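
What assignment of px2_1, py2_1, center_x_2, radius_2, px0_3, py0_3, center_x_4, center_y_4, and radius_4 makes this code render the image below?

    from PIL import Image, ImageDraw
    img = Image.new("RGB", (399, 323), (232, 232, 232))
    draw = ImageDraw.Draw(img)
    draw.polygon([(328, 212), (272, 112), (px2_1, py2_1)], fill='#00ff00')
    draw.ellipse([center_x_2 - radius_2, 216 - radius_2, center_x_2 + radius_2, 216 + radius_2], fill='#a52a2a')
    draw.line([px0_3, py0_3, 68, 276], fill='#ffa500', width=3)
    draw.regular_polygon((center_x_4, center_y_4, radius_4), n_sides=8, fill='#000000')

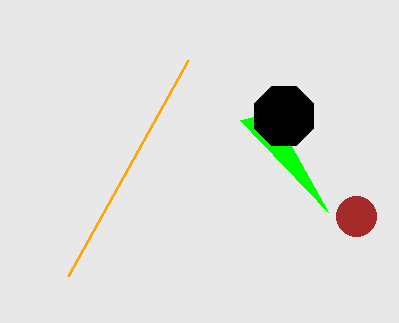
px2_1 = 240
py2_1 = 120
center_x_2 = 356
radius_2 = 20
px0_3 = 188
py0_3 = 60
center_x_4 = 284
center_y_4 = 116
radius_4 = 32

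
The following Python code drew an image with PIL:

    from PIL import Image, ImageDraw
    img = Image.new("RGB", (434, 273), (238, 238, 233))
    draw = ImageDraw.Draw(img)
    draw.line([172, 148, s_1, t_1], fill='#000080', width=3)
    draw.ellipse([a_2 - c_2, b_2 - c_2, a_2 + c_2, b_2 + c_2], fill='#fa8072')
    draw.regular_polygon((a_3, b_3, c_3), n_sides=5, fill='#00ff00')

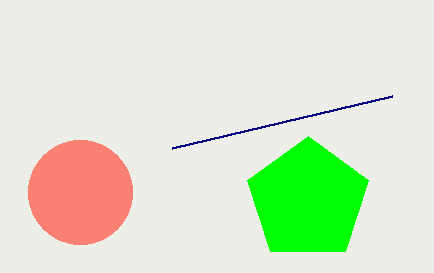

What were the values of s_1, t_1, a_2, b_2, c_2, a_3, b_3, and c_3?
s_1 = 392; t_1 = 96; a_2 = 80; b_2 = 192; c_2 = 52; a_3 = 308; b_3 = 200; c_3 = 64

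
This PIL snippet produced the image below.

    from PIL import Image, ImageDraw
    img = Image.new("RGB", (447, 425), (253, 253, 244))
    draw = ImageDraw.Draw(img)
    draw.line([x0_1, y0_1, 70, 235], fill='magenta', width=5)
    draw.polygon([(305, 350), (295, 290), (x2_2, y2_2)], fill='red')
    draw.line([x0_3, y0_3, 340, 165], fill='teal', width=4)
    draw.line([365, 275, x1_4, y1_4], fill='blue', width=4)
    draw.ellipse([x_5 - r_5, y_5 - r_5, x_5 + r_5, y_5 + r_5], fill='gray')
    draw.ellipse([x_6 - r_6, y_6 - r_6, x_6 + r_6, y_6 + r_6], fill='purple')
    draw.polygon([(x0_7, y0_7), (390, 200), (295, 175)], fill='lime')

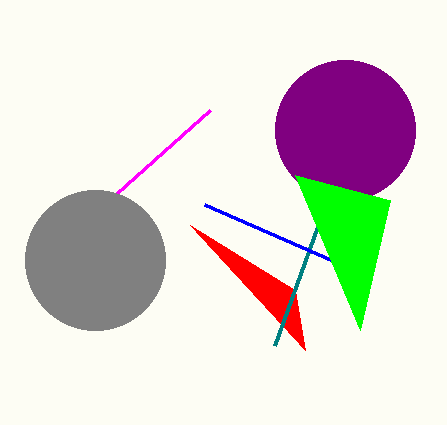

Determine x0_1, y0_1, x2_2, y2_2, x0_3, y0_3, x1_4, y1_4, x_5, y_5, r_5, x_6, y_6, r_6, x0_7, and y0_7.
x0_1 = 210, y0_1 = 110, x2_2 = 190, y2_2 = 225, x0_3 = 275, y0_3 = 345, x1_4 = 205, y1_4 = 205, x_5 = 95, y_5 = 260, r_5 = 70, x_6 = 345, y_6 = 130, r_6 = 70, x0_7 = 360, y0_7 = 330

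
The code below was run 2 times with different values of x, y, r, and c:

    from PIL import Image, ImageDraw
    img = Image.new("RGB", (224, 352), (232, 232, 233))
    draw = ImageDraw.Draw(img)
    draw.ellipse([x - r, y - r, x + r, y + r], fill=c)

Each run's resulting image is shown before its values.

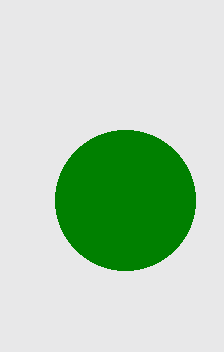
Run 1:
x = 125
y = 200
r = 70
c = 'green'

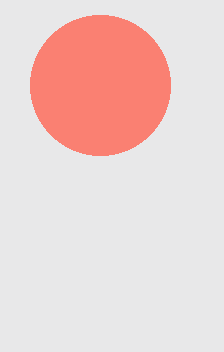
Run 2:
x = 100, y = 85, r = 70, c = 'salmon'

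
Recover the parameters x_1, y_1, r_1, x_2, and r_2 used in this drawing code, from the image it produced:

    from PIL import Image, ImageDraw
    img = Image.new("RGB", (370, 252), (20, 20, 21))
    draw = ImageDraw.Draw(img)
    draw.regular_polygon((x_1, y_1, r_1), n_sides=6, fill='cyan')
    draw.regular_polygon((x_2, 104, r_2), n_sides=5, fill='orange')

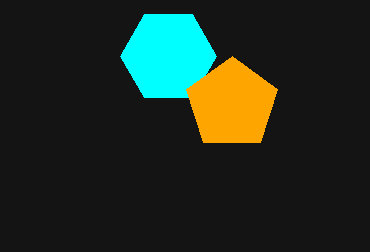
x_1 = 168; y_1 = 56; r_1 = 48; x_2 = 232; r_2 = 48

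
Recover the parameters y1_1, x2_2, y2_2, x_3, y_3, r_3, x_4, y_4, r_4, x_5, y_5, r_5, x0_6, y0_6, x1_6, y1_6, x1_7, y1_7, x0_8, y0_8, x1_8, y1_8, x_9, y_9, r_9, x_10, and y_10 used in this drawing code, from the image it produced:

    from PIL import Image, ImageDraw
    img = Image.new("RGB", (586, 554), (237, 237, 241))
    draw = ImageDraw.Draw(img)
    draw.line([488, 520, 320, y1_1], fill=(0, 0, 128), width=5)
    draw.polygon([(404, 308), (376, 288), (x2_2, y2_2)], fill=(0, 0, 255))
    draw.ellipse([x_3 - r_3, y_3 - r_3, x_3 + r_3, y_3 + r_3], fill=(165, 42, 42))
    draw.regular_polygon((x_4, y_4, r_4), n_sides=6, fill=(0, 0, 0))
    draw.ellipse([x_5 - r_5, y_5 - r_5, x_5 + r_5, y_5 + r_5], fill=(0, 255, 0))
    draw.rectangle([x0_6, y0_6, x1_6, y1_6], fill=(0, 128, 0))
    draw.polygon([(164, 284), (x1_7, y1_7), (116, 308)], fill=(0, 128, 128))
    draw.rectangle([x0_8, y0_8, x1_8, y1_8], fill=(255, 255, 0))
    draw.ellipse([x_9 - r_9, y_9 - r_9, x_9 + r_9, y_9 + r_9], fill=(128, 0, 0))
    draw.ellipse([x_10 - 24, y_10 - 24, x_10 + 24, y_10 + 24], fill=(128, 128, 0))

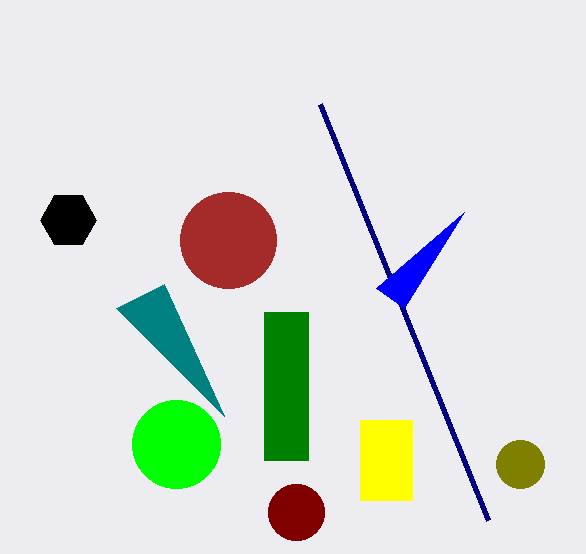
y1_1 = 104; x2_2 = 464; y2_2 = 212; x_3 = 228; y_3 = 240; r_3 = 48; x_4 = 68; y_4 = 220; r_4 = 28; x_5 = 176; y_5 = 444; r_5 = 44; x0_6 = 264; y0_6 = 312; x1_6 = 308; y1_6 = 460; x1_7 = 224; y1_7 = 416; x0_8 = 360; y0_8 = 420; x1_8 = 412; y1_8 = 500; x_9 = 296; y_9 = 512; r_9 = 28; x_10 = 520; y_10 = 464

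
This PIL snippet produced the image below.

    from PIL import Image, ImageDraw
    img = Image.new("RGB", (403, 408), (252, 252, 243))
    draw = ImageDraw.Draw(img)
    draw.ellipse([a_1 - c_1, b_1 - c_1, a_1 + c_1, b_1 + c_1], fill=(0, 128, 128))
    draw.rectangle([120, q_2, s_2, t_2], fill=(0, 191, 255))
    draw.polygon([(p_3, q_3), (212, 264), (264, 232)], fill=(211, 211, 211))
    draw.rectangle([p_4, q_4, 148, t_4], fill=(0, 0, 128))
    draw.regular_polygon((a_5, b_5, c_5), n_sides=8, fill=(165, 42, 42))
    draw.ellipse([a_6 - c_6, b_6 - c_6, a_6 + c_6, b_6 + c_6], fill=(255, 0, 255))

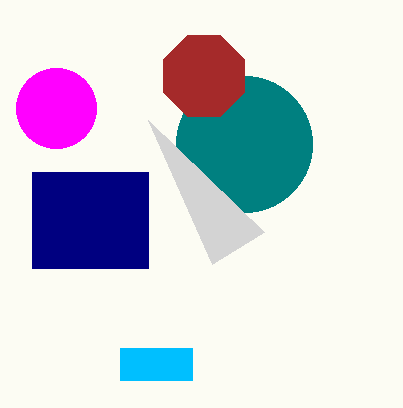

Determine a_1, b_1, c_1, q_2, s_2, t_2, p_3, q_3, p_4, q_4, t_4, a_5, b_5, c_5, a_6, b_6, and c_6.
a_1 = 244, b_1 = 144, c_1 = 68, q_2 = 348, s_2 = 192, t_2 = 380, p_3 = 148, q_3 = 120, p_4 = 32, q_4 = 172, t_4 = 268, a_5 = 204, b_5 = 76, c_5 = 44, a_6 = 56, b_6 = 108, c_6 = 40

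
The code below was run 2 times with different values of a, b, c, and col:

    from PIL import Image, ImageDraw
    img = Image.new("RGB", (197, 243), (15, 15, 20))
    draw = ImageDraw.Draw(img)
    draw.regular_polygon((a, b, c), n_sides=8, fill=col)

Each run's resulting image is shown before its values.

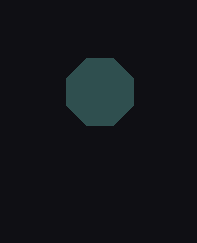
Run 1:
a = 100; b = 92; c = 36; col = 'darkslategray'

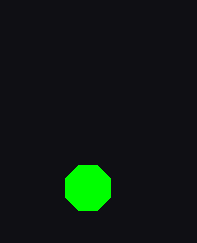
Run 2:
a = 88; b = 188; c = 24; col = 'lime'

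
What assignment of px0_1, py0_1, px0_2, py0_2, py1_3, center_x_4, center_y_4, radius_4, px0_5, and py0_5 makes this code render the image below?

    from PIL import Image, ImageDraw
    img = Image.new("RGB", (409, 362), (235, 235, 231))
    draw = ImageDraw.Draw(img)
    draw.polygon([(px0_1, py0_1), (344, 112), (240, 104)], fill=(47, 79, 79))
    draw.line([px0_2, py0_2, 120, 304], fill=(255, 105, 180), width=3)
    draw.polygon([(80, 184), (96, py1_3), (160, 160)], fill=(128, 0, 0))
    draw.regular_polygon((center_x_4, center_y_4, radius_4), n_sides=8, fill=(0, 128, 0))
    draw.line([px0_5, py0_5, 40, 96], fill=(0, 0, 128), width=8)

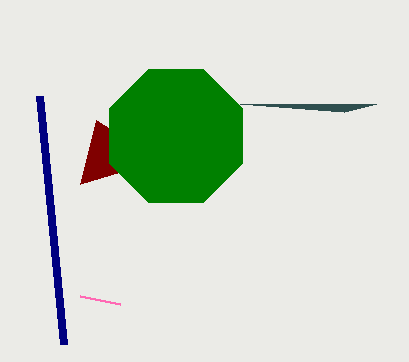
px0_1 = 376
py0_1 = 104
px0_2 = 80
py0_2 = 296
py1_3 = 120
center_x_4 = 176
center_y_4 = 136
radius_4 = 72
px0_5 = 64
py0_5 = 344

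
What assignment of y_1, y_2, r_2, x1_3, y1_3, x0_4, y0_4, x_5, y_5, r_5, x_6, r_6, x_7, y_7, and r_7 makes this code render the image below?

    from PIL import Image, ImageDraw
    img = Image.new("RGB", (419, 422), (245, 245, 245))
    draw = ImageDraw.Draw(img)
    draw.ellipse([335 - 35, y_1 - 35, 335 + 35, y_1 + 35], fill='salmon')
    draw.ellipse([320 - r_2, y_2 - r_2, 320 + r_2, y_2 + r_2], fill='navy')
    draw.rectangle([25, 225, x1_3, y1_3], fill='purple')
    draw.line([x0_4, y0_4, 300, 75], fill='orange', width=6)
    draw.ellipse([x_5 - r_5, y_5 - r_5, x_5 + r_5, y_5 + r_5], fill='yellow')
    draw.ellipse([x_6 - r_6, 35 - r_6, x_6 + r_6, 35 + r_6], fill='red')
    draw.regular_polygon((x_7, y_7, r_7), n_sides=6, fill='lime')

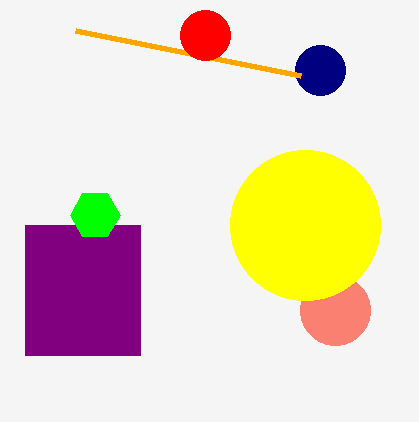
y_1 = 310, y_2 = 70, r_2 = 25, x1_3 = 140, y1_3 = 355, x0_4 = 75, y0_4 = 30, x_5 = 305, y_5 = 225, r_5 = 75, x_6 = 205, r_6 = 25, x_7 = 95, y_7 = 215, r_7 = 25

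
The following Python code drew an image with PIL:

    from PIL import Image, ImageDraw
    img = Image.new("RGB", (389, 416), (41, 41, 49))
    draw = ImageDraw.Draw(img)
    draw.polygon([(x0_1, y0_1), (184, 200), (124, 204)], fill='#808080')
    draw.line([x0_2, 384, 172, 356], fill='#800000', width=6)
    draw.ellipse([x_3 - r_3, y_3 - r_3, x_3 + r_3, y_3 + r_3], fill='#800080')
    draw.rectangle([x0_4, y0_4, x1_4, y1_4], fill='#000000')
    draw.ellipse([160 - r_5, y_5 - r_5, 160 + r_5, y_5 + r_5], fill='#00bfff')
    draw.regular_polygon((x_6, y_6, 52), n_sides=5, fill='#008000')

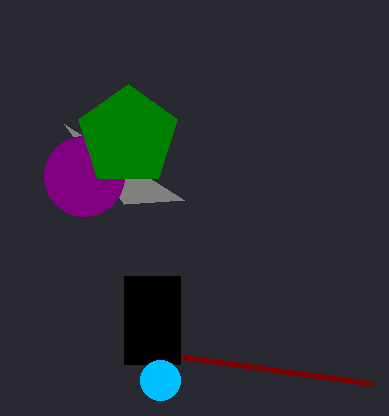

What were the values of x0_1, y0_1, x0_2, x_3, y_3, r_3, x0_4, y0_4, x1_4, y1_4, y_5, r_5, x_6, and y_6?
x0_1 = 64; y0_1 = 124; x0_2 = 372; x_3 = 84; y_3 = 176; r_3 = 40; x0_4 = 124; y0_4 = 276; x1_4 = 180; y1_4 = 364; y_5 = 380; r_5 = 20; x_6 = 128; y_6 = 136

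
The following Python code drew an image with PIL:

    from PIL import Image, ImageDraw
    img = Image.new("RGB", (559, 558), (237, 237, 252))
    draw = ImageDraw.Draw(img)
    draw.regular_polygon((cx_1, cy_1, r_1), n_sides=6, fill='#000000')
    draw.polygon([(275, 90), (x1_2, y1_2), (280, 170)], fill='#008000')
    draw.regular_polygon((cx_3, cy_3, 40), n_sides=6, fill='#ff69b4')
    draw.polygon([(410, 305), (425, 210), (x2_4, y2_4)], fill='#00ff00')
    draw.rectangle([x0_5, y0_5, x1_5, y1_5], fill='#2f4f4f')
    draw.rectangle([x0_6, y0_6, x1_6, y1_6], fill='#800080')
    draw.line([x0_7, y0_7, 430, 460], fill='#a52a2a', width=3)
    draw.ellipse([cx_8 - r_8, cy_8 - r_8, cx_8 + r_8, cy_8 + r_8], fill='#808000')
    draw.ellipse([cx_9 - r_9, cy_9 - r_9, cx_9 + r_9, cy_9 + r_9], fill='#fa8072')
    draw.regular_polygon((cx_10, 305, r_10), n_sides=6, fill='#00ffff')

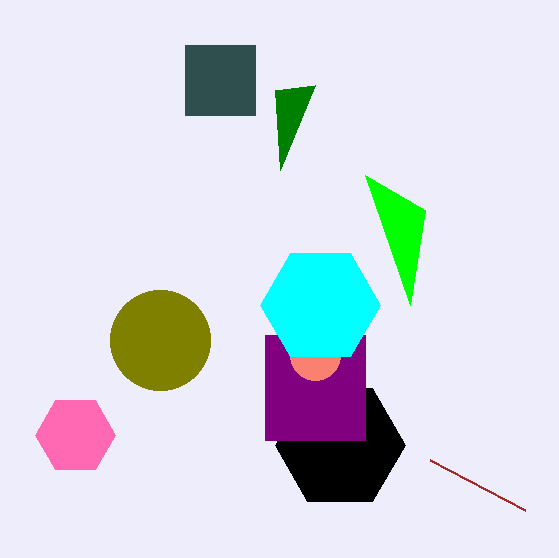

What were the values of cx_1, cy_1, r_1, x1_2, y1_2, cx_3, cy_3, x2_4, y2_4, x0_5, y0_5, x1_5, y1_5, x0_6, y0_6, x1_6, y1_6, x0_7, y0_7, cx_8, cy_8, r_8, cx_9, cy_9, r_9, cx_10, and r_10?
cx_1 = 340
cy_1 = 445
r_1 = 65
x1_2 = 315
y1_2 = 85
cx_3 = 75
cy_3 = 435
x2_4 = 365
y2_4 = 175
x0_5 = 185
y0_5 = 45
x1_5 = 255
y1_5 = 115
x0_6 = 265
y0_6 = 335
x1_6 = 365
y1_6 = 440
x0_7 = 525
y0_7 = 510
cx_8 = 160
cy_8 = 340
r_8 = 50
cx_9 = 315
cy_9 = 355
r_9 = 25
cx_10 = 320
r_10 = 60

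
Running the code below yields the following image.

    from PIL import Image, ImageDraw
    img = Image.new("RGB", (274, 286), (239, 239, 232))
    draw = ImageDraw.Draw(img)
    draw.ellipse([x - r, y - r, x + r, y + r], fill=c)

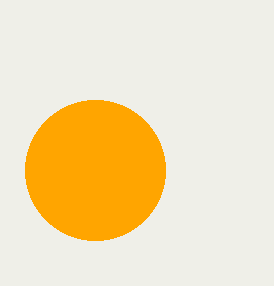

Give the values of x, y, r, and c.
x = 95, y = 170, r = 70, c = 'orange'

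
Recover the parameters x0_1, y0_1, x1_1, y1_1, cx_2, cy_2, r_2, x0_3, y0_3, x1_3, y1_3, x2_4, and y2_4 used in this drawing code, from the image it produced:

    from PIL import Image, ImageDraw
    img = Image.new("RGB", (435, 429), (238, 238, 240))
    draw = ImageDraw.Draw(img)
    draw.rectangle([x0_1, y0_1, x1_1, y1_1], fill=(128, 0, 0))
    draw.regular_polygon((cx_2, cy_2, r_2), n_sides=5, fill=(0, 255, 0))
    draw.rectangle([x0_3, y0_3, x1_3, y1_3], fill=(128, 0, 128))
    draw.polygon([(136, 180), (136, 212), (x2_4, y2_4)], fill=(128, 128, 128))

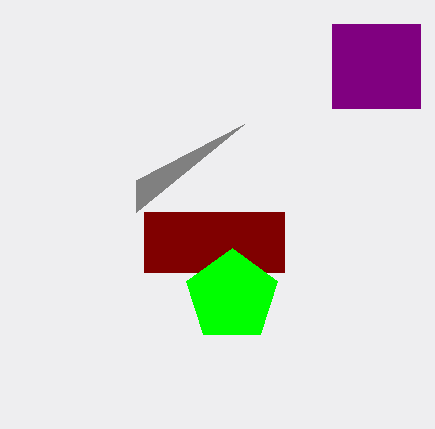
x0_1 = 144, y0_1 = 212, x1_1 = 284, y1_1 = 272, cx_2 = 232, cy_2 = 296, r_2 = 48, x0_3 = 332, y0_3 = 24, x1_3 = 420, y1_3 = 108, x2_4 = 244, y2_4 = 124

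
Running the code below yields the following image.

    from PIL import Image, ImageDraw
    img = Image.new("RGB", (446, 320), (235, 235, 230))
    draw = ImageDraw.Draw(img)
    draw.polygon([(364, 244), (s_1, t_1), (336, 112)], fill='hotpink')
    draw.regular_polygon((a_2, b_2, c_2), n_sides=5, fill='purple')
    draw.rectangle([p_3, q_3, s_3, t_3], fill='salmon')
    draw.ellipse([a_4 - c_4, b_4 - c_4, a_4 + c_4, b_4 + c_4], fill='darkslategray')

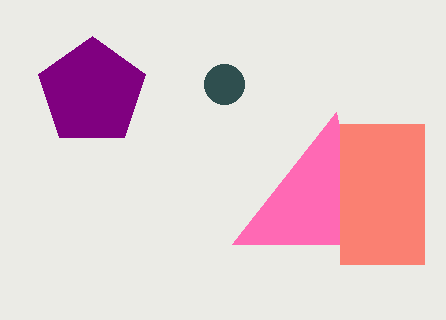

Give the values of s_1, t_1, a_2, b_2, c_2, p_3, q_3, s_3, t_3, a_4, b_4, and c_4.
s_1 = 232, t_1 = 244, a_2 = 92, b_2 = 92, c_2 = 56, p_3 = 340, q_3 = 124, s_3 = 424, t_3 = 264, a_4 = 224, b_4 = 84, c_4 = 20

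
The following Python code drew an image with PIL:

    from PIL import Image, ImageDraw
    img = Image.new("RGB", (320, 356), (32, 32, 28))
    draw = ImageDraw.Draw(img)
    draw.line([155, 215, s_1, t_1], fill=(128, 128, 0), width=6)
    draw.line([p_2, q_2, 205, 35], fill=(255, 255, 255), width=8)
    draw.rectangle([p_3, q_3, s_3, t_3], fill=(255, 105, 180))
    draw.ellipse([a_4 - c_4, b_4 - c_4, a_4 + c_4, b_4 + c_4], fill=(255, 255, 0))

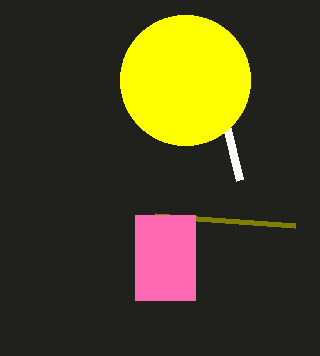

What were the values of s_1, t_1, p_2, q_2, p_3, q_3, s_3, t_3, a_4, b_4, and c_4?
s_1 = 295
t_1 = 225
p_2 = 240
q_2 = 180
p_3 = 135
q_3 = 215
s_3 = 195
t_3 = 300
a_4 = 185
b_4 = 80
c_4 = 65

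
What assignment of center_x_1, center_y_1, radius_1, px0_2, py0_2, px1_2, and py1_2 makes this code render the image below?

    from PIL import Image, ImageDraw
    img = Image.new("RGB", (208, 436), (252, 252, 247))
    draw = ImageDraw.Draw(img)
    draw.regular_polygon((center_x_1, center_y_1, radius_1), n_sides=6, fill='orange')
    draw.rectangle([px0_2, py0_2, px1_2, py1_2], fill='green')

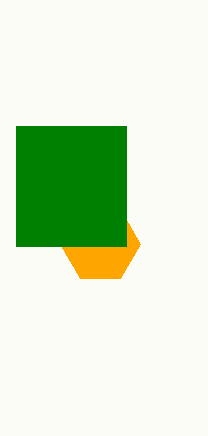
center_x_1 = 100, center_y_1 = 244, radius_1 = 40, px0_2 = 16, py0_2 = 126, px1_2 = 126, py1_2 = 246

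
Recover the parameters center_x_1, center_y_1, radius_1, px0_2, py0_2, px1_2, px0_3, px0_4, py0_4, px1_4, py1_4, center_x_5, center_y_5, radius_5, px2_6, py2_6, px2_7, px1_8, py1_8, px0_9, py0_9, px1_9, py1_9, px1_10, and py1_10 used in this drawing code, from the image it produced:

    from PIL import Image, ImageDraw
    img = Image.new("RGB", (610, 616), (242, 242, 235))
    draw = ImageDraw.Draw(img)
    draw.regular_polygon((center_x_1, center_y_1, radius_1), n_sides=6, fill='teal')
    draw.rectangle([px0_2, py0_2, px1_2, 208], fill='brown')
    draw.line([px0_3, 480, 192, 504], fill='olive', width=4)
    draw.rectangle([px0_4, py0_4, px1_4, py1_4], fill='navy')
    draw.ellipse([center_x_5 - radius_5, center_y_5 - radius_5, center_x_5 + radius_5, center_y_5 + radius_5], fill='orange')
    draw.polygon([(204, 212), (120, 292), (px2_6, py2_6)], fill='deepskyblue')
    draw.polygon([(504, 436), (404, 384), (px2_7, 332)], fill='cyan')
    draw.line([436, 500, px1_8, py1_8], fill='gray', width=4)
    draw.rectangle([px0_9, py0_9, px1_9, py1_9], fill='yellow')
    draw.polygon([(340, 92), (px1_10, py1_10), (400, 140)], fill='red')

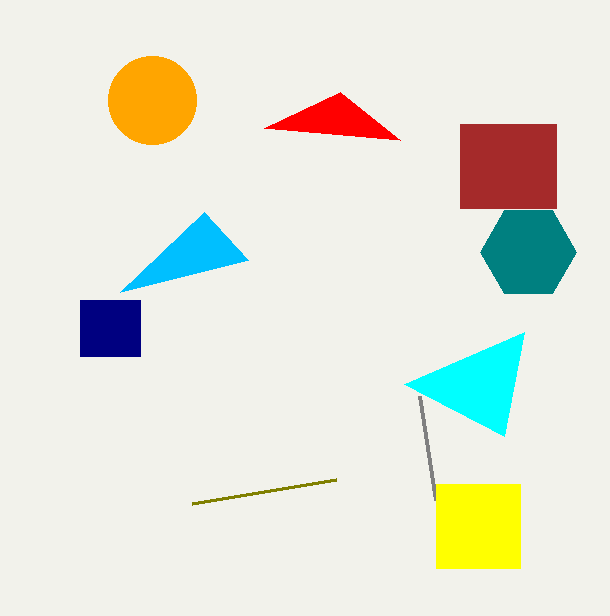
center_x_1 = 528; center_y_1 = 252; radius_1 = 48; px0_2 = 460; py0_2 = 124; px1_2 = 556; px0_3 = 336; px0_4 = 80; py0_4 = 300; px1_4 = 140; py1_4 = 356; center_x_5 = 152; center_y_5 = 100; radius_5 = 44; px2_6 = 248; py2_6 = 260; px2_7 = 524; px1_8 = 420; py1_8 = 396; px0_9 = 436; py0_9 = 484; px1_9 = 520; py1_9 = 568; px1_10 = 264; py1_10 = 128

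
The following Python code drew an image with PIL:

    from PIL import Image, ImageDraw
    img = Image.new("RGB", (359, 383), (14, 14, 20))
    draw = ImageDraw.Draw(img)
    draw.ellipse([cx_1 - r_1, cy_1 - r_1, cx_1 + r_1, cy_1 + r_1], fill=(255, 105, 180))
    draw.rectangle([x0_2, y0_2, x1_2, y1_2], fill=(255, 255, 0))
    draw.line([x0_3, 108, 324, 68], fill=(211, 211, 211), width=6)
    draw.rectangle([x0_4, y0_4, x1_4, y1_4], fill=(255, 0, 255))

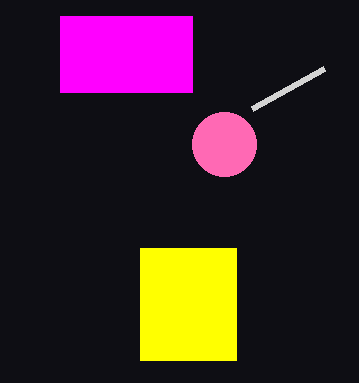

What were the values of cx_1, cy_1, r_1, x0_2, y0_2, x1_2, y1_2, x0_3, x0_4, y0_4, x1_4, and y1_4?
cx_1 = 224
cy_1 = 144
r_1 = 32
x0_2 = 140
y0_2 = 248
x1_2 = 236
y1_2 = 360
x0_3 = 252
x0_4 = 60
y0_4 = 16
x1_4 = 192
y1_4 = 92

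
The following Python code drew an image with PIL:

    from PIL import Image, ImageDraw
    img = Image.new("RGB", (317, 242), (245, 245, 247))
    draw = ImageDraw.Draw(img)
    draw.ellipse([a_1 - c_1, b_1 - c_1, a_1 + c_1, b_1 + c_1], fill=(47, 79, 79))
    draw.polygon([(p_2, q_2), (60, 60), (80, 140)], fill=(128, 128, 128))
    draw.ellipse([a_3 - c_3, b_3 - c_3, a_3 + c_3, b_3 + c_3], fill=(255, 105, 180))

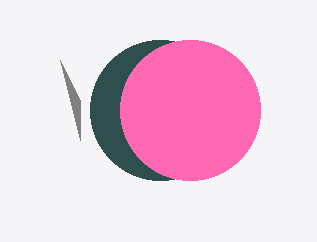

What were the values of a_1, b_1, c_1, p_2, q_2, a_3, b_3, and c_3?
a_1 = 160
b_1 = 110
c_1 = 70
p_2 = 80
q_2 = 100
a_3 = 190
b_3 = 110
c_3 = 70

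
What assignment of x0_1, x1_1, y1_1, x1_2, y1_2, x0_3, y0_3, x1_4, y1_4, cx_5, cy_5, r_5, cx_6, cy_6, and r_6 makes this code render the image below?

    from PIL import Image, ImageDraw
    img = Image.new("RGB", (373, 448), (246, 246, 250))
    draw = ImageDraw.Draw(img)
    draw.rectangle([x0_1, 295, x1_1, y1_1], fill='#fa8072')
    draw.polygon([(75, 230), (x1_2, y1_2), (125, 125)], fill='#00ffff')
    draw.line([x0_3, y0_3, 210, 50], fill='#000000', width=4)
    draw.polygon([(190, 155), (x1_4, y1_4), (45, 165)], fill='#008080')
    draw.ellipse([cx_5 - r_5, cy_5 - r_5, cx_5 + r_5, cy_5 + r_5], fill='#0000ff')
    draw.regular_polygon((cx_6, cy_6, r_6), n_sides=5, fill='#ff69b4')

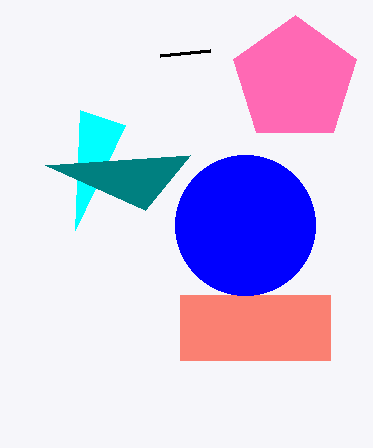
x0_1 = 180, x1_1 = 330, y1_1 = 360, x1_2 = 80, y1_2 = 110, x0_3 = 160, y0_3 = 55, x1_4 = 145, y1_4 = 210, cx_5 = 245, cy_5 = 225, r_5 = 70, cx_6 = 295, cy_6 = 80, r_6 = 65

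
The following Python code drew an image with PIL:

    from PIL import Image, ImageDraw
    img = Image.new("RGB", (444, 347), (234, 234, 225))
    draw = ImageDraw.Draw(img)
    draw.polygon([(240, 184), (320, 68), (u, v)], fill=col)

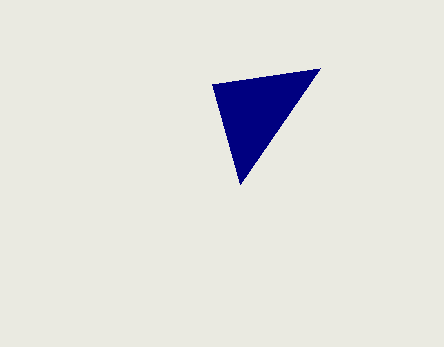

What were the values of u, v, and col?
u = 212; v = 84; col = 'navy'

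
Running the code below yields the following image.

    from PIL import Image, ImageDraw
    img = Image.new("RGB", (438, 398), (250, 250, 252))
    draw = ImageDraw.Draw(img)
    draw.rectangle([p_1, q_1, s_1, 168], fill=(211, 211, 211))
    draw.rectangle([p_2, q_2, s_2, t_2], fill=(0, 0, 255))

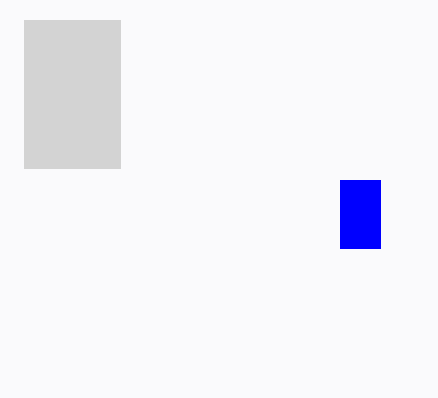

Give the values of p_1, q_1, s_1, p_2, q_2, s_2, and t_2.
p_1 = 24; q_1 = 20; s_1 = 120; p_2 = 340; q_2 = 180; s_2 = 380; t_2 = 248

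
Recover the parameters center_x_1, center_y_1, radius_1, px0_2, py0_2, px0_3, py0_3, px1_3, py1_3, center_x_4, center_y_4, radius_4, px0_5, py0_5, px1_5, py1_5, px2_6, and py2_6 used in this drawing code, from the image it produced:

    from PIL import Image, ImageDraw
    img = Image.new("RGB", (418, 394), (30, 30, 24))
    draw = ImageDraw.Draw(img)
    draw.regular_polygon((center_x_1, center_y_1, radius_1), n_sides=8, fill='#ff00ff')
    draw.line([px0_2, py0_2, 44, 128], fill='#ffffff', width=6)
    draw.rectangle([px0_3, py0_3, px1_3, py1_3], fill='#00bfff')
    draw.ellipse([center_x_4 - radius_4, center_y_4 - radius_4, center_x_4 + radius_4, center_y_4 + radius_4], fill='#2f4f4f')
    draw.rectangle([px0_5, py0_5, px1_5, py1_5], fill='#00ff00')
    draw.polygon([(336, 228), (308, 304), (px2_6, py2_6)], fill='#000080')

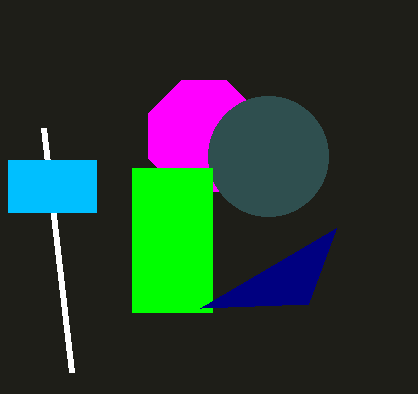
center_x_1 = 204
center_y_1 = 136
radius_1 = 60
px0_2 = 72
py0_2 = 372
px0_3 = 8
py0_3 = 160
px1_3 = 96
py1_3 = 212
center_x_4 = 268
center_y_4 = 156
radius_4 = 60
px0_5 = 132
py0_5 = 168
px1_5 = 212
py1_5 = 312
px2_6 = 200
py2_6 = 308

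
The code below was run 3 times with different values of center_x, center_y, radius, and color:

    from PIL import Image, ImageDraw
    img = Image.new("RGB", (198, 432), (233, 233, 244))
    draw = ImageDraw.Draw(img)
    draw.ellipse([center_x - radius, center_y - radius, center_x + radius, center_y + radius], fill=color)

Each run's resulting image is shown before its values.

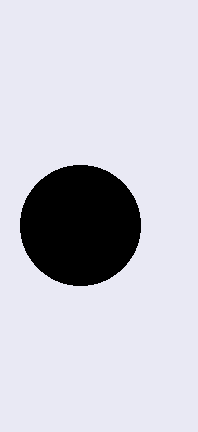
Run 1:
center_x = 80, center_y = 225, radius = 60, color = 'black'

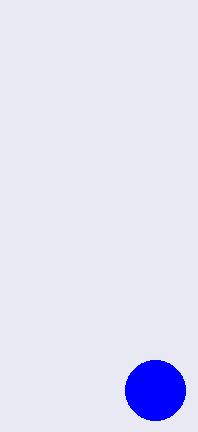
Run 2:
center_x = 155
center_y = 390
radius = 30
color = 'blue'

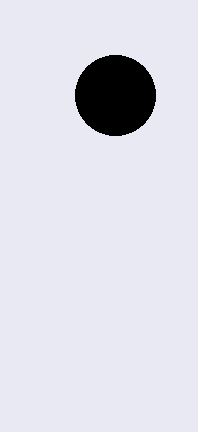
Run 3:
center_x = 115
center_y = 95
radius = 40
color = 'black'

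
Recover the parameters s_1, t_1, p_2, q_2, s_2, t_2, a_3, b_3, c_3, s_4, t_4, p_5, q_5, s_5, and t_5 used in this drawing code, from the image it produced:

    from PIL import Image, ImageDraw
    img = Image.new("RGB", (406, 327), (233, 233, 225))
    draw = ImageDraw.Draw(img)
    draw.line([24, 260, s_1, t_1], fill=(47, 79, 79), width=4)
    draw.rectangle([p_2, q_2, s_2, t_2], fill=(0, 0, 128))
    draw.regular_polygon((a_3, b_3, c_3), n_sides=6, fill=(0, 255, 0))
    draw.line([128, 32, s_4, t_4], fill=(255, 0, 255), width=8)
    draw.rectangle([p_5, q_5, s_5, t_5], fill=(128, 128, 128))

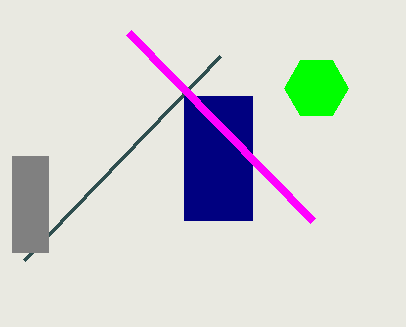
s_1 = 220
t_1 = 56
p_2 = 184
q_2 = 96
s_2 = 252
t_2 = 220
a_3 = 316
b_3 = 88
c_3 = 32
s_4 = 312
t_4 = 220
p_5 = 12
q_5 = 156
s_5 = 48
t_5 = 252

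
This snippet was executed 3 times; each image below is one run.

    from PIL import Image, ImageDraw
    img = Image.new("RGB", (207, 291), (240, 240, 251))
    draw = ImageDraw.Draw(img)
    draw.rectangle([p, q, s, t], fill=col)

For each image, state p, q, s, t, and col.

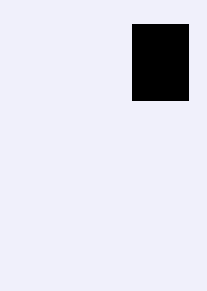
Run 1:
p = 132, q = 24, s = 188, t = 100, col = 'black'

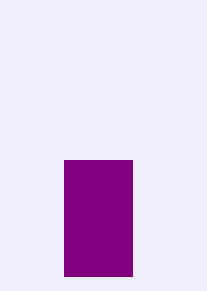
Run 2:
p = 64
q = 160
s = 132
t = 276
col = 'purple'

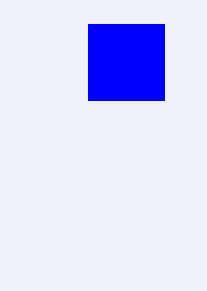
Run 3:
p = 88, q = 24, s = 164, t = 100, col = 'blue'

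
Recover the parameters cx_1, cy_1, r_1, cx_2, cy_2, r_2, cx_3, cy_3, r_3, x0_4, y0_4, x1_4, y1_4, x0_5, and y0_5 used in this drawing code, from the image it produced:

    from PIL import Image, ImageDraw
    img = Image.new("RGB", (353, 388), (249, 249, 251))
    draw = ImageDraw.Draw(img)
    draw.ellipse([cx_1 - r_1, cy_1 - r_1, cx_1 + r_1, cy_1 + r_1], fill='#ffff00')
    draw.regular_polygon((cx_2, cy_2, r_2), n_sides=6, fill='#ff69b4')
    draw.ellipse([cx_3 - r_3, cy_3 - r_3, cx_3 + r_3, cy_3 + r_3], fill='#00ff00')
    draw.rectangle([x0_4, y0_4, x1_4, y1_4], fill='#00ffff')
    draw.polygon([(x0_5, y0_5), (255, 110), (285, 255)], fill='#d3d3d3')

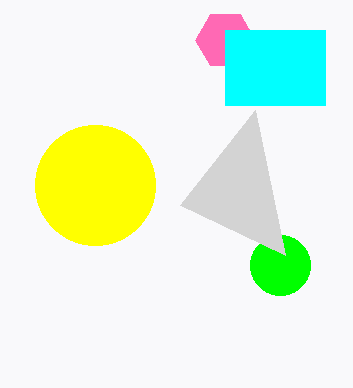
cx_1 = 95; cy_1 = 185; r_1 = 60; cx_2 = 225; cy_2 = 40; r_2 = 30; cx_3 = 280; cy_3 = 265; r_3 = 30; x0_4 = 225; y0_4 = 30; x1_4 = 325; y1_4 = 105; x0_5 = 180; y0_5 = 205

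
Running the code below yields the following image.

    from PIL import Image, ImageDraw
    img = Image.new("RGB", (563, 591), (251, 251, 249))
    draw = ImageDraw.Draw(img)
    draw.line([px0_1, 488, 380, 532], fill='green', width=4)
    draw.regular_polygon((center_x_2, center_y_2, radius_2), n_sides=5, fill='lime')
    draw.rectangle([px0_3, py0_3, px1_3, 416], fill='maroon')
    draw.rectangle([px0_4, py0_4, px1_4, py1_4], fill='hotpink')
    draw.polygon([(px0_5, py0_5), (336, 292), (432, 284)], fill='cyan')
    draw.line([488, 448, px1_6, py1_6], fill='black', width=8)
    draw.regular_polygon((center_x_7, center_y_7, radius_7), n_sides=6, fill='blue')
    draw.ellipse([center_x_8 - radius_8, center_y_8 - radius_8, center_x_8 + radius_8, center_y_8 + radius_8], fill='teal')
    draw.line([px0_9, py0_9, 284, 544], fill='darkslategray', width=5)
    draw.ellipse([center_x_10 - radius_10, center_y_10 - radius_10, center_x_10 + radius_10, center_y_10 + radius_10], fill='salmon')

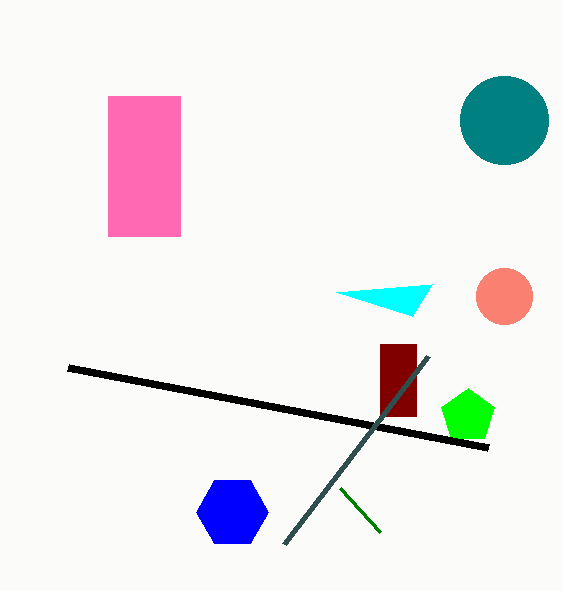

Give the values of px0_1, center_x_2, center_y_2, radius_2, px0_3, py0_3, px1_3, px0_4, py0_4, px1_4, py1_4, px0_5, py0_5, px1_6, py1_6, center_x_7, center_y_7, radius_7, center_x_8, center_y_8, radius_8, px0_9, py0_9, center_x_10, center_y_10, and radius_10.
px0_1 = 340; center_x_2 = 468; center_y_2 = 416; radius_2 = 28; px0_3 = 380; py0_3 = 344; px1_3 = 416; px0_4 = 108; py0_4 = 96; px1_4 = 180; py1_4 = 236; px0_5 = 412; py0_5 = 316; px1_6 = 68; py1_6 = 368; center_x_7 = 232; center_y_7 = 512; radius_7 = 36; center_x_8 = 504; center_y_8 = 120; radius_8 = 44; px0_9 = 428; py0_9 = 356; center_x_10 = 504; center_y_10 = 296; radius_10 = 28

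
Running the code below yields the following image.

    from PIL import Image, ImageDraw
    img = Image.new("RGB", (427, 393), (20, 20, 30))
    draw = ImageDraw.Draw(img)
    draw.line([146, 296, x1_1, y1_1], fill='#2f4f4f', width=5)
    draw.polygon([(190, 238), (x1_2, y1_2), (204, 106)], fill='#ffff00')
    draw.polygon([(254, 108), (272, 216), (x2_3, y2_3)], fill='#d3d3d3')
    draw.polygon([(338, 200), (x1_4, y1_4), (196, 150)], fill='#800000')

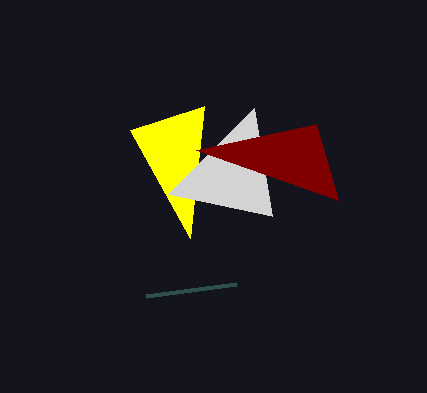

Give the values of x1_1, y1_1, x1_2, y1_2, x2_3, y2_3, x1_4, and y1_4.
x1_1 = 236
y1_1 = 284
x1_2 = 130
y1_2 = 130
x2_3 = 168
y2_3 = 194
x1_4 = 316
y1_4 = 124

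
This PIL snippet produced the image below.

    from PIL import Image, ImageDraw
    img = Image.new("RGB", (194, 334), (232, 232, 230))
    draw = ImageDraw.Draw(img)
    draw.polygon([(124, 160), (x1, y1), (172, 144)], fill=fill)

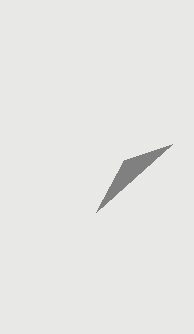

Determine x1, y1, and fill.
x1 = 96, y1 = 212, fill = 'gray'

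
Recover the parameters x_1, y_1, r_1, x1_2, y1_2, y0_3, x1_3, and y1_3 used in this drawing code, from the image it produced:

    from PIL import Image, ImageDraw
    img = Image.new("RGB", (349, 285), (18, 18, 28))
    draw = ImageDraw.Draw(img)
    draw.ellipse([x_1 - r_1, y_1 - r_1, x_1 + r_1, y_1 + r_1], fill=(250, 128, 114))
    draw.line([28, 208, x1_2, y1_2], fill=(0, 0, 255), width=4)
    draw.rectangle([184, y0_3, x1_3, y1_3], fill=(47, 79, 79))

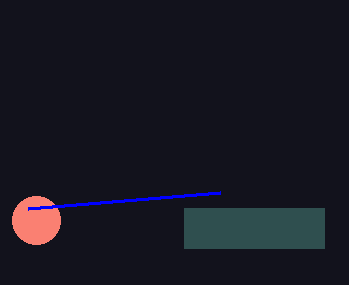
x_1 = 36; y_1 = 220; r_1 = 24; x1_2 = 220; y1_2 = 192; y0_3 = 208; x1_3 = 324; y1_3 = 248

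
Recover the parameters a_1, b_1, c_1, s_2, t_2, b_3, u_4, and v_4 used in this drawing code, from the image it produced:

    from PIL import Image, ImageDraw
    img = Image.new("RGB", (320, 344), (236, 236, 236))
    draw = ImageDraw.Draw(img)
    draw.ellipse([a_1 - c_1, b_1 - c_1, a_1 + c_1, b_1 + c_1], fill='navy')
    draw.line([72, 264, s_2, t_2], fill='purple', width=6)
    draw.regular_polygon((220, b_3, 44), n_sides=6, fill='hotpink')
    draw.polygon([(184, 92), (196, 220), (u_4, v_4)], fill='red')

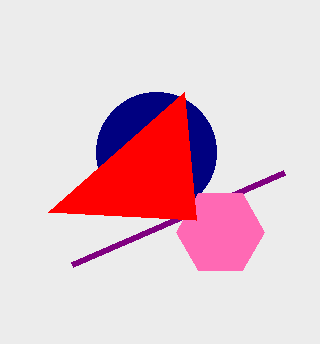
a_1 = 156; b_1 = 152; c_1 = 60; s_2 = 284; t_2 = 172; b_3 = 232; u_4 = 48; v_4 = 212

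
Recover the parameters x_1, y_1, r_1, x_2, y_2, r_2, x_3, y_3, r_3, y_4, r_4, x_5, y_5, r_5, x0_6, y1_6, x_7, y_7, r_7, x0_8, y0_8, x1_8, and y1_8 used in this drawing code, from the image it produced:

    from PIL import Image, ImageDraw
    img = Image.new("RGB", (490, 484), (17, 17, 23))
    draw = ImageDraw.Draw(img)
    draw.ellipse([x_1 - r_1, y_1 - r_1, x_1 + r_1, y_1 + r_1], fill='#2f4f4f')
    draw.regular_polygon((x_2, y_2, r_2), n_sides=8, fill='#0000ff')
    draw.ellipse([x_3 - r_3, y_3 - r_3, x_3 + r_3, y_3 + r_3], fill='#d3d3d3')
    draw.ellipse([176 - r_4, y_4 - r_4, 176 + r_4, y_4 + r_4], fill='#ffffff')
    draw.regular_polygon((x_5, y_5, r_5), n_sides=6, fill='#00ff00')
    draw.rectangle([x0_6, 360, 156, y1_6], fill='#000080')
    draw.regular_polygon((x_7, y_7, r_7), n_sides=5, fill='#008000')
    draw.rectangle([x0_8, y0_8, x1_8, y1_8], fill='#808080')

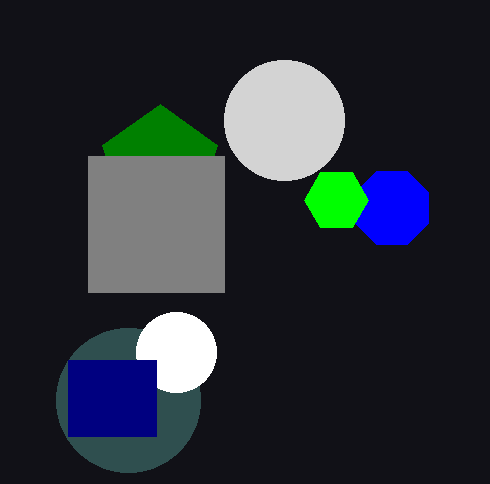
x_1 = 128
y_1 = 400
r_1 = 72
x_2 = 392
y_2 = 208
r_2 = 40
x_3 = 284
y_3 = 120
r_3 = 60
y_4 = 352
r_4 = 40
x_5 = 336
y_5 = 200
r_5 = 32
x0_6 = 68
y1_6 = 436
x_7 = 160
y_7 = 164
r_7 = 60
x0_8 = 88
y0_8 = 156
x1_8 = 224
y1_8 = 292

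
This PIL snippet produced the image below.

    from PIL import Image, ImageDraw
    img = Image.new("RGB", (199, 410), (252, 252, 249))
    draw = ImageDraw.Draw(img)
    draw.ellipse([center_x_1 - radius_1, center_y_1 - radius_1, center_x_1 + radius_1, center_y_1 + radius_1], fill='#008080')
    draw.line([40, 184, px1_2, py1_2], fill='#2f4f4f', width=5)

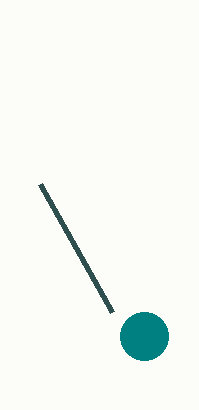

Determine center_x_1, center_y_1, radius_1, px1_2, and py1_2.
center_x_1 = 144; center_y_1 = 336; radius_1 = 24; px1_2 = 112; py1_2 = 312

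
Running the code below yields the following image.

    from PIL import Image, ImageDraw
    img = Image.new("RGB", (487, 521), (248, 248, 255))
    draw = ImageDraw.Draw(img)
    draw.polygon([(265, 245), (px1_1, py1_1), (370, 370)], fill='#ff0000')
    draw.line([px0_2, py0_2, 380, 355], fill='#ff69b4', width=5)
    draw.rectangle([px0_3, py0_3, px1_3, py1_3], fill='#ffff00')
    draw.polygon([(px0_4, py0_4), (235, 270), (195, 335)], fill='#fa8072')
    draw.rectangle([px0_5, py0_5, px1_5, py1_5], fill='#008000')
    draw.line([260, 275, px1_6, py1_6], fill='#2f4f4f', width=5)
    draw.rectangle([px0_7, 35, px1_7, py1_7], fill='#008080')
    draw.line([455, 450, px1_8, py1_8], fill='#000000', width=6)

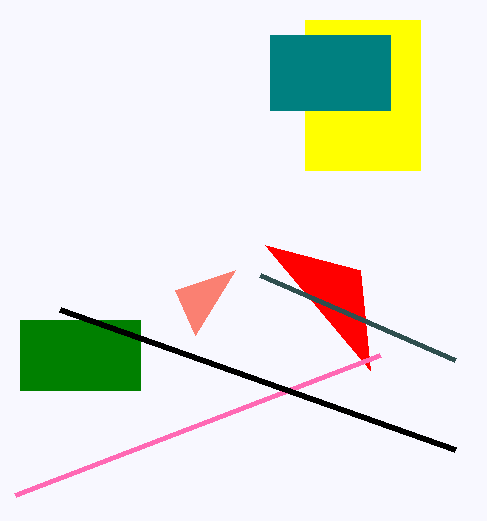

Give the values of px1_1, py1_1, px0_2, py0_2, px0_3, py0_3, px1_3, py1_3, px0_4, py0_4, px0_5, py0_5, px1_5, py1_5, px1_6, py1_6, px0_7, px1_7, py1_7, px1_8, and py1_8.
px1_1 = 360
py1_1 = 270
px0_2 = 15
py0_2 = 495
px0_3 = 305
py0_3 = 20
px1_3 = 420
py1_3 = 170
px0_4 = 175
py0_4 = 290
px0_5 = 20
py0_5 = 320
px1_5 = 140
py1_5 = 390
px1_6 = 455
py1_6 = 360
px0_7 = 270
px1_7 = 390
py1_7 = 110
px1_8 = 60
py1_8 = 310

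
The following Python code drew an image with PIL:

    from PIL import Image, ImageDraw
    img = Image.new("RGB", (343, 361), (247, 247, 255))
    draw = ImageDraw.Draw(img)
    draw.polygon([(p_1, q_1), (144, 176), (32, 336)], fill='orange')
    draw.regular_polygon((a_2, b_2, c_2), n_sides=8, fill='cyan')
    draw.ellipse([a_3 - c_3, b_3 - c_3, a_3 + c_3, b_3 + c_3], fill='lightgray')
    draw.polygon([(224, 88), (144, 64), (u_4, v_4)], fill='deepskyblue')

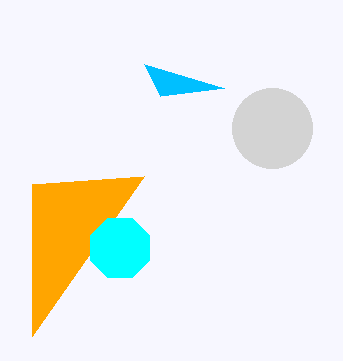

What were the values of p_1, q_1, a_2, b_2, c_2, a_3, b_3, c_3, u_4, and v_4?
p_1 = 32
q_1 = 184
a_2 = 120
b_2 = 248
c_2 = 32
a_3 = 272
b_3 = 128
c_3 = 40
u_4 = 160
v_4 = 96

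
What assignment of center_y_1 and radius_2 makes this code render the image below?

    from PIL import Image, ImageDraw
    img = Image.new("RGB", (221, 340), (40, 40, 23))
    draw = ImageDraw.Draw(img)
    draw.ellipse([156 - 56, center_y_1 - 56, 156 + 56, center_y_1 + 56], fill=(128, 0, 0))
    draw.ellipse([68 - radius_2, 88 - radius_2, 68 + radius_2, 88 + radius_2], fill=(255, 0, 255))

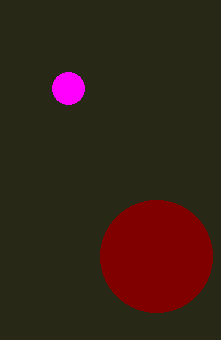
center_y_1 = 256, radius_2 = 16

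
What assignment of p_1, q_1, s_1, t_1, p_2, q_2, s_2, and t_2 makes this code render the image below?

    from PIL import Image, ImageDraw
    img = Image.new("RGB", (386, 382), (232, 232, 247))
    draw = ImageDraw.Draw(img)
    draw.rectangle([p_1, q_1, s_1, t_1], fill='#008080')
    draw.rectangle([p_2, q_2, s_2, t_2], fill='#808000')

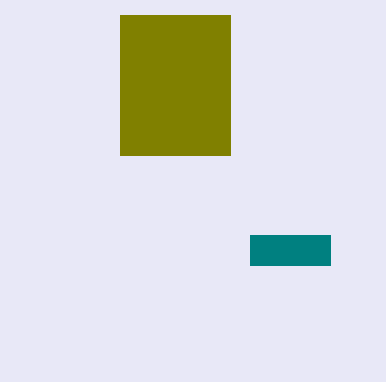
p_1 = 250, q_1 = 235, s_1 = 330, t_1 = 265, p_2 = 120, q_2 = 15, s_2 = 230, t_2 = 155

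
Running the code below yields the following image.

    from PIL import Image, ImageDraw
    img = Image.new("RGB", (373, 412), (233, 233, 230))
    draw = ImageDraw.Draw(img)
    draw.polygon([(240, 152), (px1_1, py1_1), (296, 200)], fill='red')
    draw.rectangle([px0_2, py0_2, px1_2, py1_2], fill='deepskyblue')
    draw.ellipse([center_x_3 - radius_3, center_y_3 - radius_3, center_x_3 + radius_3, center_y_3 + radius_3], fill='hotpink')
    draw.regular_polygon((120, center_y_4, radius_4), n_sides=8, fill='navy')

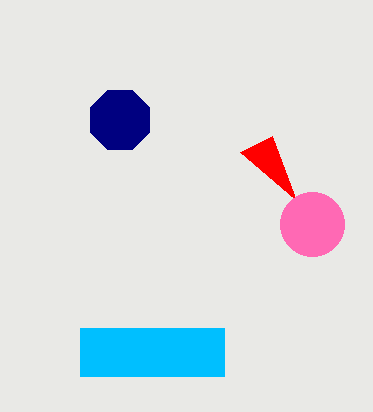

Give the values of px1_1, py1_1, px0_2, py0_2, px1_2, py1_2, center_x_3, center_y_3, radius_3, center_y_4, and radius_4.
px1_1 = 272, py1_1 = 136, px0_2 = 80, py0_2 = 328, px1_2 = 224, py1_2 = 376, center_x_3 = 312, center_y_3 = 224, radius_3 = 32, center_y_4 = 120, radius_4 = 32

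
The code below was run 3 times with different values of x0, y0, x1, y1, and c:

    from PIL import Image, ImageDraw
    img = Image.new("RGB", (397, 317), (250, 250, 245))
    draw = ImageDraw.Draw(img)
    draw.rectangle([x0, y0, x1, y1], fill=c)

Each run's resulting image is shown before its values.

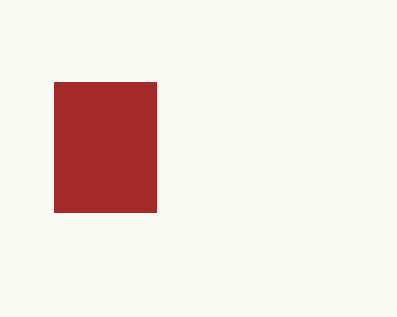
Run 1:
x0 = 54; y0 = 82; x1 = 156; y1 = 212; c = 'brown'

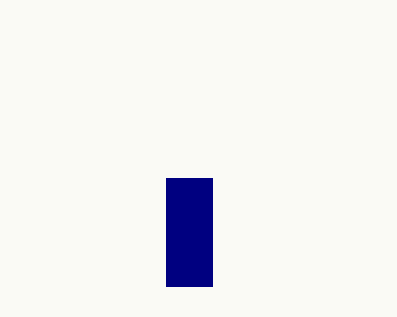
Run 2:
x0 = 166; y0 = 178; x1 = 212; y1 = 286; c = 'navy'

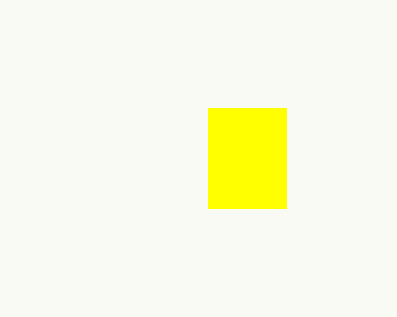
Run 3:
x0 = 208, y0 = 108, x1 = 286, y1 = 208, c = 'yellow'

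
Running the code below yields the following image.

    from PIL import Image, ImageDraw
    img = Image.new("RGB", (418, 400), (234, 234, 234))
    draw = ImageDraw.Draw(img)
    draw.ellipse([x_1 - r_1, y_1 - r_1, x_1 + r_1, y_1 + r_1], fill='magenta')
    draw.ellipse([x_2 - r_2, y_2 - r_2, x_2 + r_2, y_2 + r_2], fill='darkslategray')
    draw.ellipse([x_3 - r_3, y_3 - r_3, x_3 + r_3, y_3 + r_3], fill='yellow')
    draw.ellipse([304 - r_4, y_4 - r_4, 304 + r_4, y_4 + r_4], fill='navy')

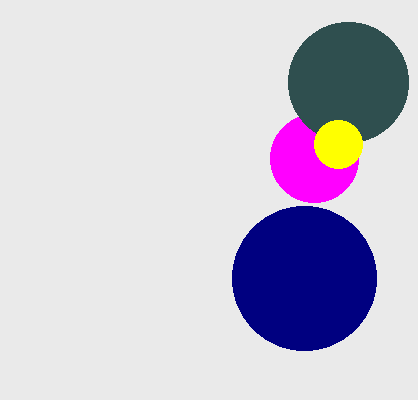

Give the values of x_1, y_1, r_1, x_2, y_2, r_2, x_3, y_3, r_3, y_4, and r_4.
x_1 = 314
y_1 = 158
r_1 = 44
x_2 = 348
y_2 = 82
r_2 = 60
x_3 = 338
y_3 = 144
r_3 = 24
y_4 = 278
r_4 = 72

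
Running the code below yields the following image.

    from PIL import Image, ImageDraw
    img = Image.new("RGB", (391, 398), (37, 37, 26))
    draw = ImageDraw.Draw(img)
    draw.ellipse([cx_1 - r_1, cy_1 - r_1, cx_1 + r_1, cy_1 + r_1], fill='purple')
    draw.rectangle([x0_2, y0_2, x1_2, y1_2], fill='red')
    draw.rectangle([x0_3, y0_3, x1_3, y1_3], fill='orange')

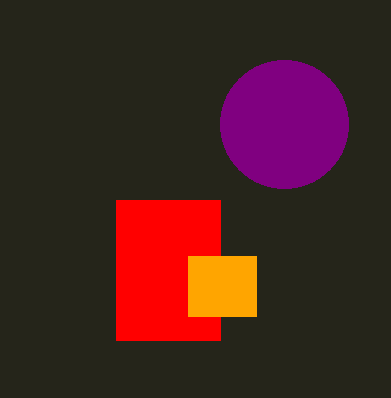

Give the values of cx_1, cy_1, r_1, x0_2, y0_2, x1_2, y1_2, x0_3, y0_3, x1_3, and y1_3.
cx_1 = 284
cy_1 = 124
r_1 = 64
x0_2 = 116
y0_2 = 200
x1_2 = 220
y1_2 = 340
x0_3 = 188
y0_3 = 256
x1_3 = 256
y1_3 = 316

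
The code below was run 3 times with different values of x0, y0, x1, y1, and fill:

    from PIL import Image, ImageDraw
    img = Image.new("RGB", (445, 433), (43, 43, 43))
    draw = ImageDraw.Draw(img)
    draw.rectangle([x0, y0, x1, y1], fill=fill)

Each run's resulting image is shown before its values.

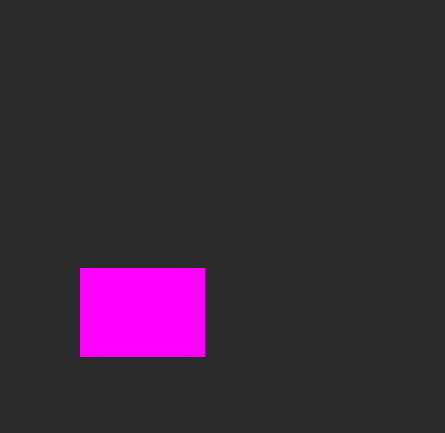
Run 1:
x0 = 80
y0 = 268
x1 = 204
y1 = 356
fill = 'magenta'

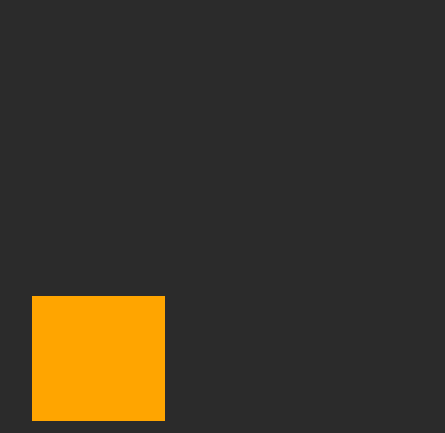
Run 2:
x0 = 32
y0 = 296
x1 = 164
y1 = 420
fill = 'orange'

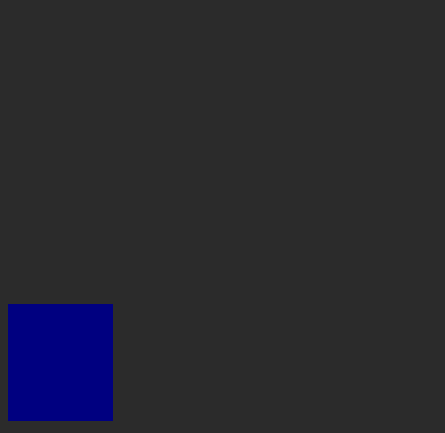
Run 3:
x0 = 8, y0 = 304, x1 = 112, y1 = 420, fill = 'navy'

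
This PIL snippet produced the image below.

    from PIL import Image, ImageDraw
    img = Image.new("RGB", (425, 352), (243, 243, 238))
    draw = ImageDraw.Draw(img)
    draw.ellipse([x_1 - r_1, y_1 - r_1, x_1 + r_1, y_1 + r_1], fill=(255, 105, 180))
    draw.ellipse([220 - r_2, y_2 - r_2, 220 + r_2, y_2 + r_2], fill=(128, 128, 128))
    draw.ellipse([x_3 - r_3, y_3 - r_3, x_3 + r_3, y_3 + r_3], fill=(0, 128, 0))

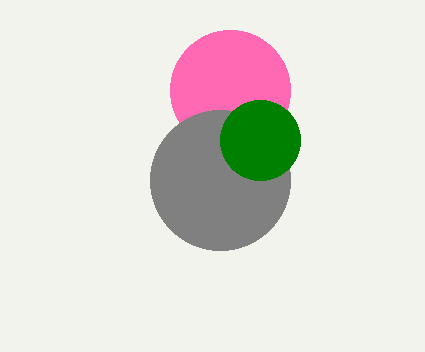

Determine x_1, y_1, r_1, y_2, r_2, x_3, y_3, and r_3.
x_1 = 230, y_1 = 90, r_1 = 60, y_2 = 180, r_2 = 70, x_3 = 260, y_3 = 140, r_3 = 40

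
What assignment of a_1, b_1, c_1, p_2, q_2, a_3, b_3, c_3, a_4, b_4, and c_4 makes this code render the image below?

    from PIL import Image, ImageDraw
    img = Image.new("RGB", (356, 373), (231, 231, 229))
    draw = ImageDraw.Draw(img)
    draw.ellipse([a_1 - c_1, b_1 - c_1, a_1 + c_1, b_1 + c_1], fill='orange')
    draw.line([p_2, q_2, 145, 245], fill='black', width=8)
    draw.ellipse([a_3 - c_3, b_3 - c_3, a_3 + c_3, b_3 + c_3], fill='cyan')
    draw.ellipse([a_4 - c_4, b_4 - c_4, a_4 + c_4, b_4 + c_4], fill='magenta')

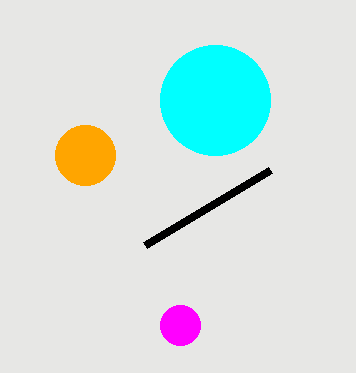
a_1 = 85, b_1 = 155, c_1 = 30, p_2 = 270, q_2 = 170, a_3 = 215, b_3 = 100, c_3 = 55, a_4 = 180, b_4 = 325, c_4 = 20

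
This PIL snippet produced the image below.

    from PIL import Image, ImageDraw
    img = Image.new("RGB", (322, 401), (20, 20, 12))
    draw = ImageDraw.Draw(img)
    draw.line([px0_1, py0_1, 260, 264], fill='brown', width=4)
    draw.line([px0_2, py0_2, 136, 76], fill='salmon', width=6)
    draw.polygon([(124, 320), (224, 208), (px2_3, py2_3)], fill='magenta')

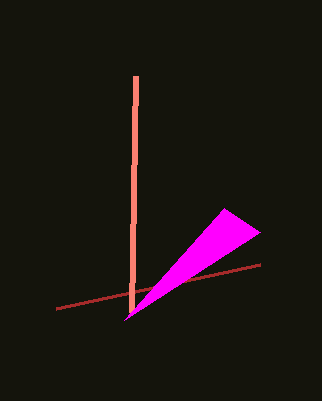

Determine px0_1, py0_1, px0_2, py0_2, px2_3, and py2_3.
px0_1 = 56; py0_1 = 308; px0_2 = 132; py0_2 = 312; px2_3 = 260; py2_3 = 232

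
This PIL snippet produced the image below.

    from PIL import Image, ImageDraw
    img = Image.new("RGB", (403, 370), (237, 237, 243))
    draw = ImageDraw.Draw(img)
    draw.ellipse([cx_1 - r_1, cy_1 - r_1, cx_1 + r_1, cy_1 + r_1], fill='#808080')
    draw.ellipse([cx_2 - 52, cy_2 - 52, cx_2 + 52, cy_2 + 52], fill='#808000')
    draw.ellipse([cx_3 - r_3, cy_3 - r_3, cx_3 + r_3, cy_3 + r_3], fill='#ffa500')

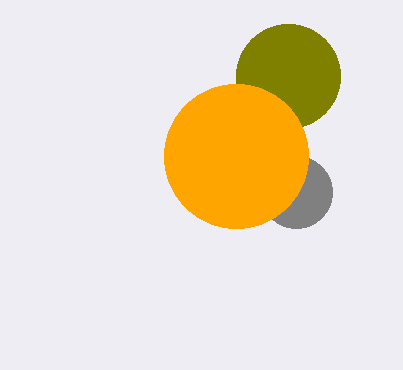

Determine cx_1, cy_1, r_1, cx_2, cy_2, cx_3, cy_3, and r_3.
cx_1 = 296; cy_1 = 192; r_1 = 36; cx_2 = 288; cy_2 = 76; cx_3 = 236; cy_3 = 156; r_3 = 72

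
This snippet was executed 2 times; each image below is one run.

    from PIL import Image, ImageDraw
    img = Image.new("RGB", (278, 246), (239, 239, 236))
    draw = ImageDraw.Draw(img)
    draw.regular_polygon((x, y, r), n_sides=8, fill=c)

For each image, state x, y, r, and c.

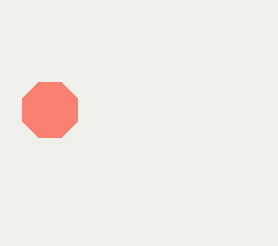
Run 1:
x = 50; y = 110; r = 30; c = 'salmon'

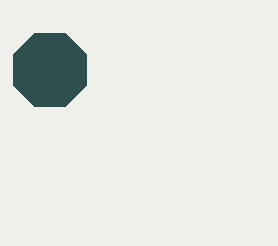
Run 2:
x = 50; y = 70; r = 40; c = 'darkslategray'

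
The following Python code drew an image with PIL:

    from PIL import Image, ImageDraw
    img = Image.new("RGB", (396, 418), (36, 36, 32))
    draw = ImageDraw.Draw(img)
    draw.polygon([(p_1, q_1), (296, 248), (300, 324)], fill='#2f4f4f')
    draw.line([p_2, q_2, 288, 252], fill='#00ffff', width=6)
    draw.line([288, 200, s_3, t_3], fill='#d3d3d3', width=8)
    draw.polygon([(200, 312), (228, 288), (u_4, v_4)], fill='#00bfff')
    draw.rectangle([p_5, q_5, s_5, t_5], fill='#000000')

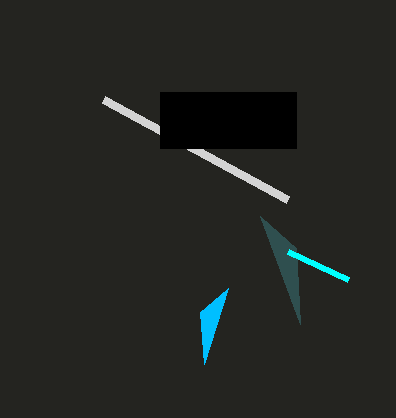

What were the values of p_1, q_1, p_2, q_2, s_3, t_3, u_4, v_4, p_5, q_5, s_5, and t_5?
p_1 = 260; q_1 = 216; p_2 = 348; q_2 = 280; s_3 = 104; t_3 = 100; u_4 = 204; v_4 = 364; p_5 = 160; q_5 = 92; s_5 = 296; t_5 = 148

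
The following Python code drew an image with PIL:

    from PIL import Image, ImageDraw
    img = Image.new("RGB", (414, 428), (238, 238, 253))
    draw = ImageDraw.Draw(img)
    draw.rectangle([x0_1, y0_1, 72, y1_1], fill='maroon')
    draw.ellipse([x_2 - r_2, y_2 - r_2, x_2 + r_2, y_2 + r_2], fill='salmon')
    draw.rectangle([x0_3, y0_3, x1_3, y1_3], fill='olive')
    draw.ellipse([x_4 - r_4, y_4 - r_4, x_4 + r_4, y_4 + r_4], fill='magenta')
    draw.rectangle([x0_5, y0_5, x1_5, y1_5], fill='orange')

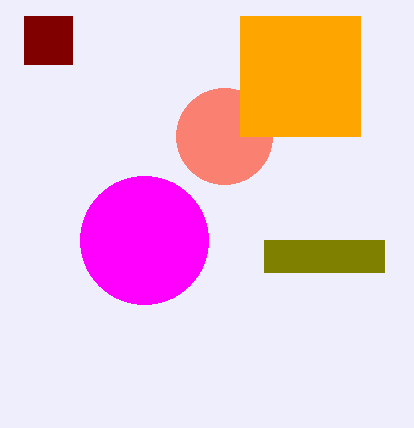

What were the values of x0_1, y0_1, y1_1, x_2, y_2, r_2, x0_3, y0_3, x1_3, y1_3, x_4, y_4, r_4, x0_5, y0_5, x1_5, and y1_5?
x0_1 = 24, y0_1 = 16, y1_1 = 64, x_2 = 224, y_2 = 136, r_2 = 48, x0_3 = 264, y0_3 = 240, x1_3 = 384, y1_3 = 272, x_4 = 144, y_4 = 240, r_4 = 64, x0_5 = 240, y0_5 = 16, x1_5 = 360, y1_5 = 136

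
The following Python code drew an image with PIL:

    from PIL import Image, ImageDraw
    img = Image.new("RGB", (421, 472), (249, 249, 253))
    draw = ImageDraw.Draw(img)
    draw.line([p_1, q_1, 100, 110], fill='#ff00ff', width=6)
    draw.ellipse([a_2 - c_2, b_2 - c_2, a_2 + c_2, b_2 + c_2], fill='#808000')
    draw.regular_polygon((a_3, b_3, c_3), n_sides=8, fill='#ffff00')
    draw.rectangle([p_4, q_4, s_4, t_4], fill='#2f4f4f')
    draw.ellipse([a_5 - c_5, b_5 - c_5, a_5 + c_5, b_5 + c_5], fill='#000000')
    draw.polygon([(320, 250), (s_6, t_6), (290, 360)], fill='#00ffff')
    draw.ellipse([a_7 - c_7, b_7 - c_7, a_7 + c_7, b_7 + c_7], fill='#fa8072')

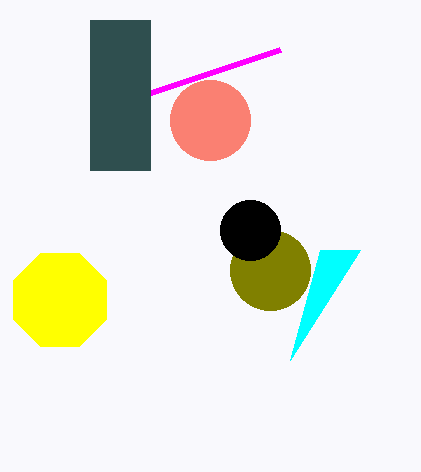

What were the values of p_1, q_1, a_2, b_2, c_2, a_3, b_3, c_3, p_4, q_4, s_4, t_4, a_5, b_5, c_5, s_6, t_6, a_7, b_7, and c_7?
p_1 = 280
q_1 = 50
a_2 = 270
b_2 = 270
c_2 = 40
a_3 = 60
b_3 = 300
c_3 = 50
p_4 = 90
q_4 = 20
s_4 = 150
t_4 = 170
a_5 = 250
b_5 = 230
c_5 = 30
s_6 = 360
t_6 = 250
a_7 = 210
b_7 = 120
c_7 = 40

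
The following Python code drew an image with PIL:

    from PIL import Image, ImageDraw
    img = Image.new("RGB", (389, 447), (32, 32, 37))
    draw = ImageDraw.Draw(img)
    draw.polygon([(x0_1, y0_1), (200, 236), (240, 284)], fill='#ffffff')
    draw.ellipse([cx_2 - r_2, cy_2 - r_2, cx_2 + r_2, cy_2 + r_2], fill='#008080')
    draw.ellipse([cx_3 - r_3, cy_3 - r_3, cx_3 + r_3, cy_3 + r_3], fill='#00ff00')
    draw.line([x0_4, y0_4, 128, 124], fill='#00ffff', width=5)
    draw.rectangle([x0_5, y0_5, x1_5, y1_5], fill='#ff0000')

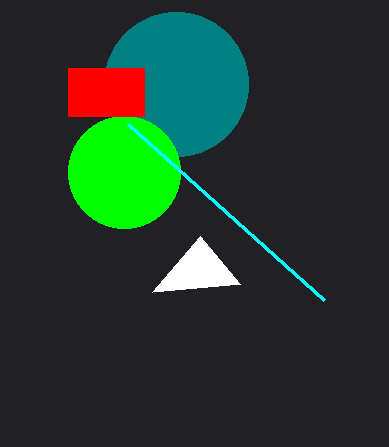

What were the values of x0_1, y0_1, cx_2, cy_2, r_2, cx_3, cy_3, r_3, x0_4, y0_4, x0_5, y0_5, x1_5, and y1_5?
x0_1 = 152; y0_1 = 292; cx_2 = 176; cy_2 = 84; r_2 = 72; cx_3 = 124; cy_3 = 172; r_3 = 56; x0_4 = 324; y0_4 = 300; x0_5 = 68; y0_5 = 68; x1_5 = 144; y1_5 = 116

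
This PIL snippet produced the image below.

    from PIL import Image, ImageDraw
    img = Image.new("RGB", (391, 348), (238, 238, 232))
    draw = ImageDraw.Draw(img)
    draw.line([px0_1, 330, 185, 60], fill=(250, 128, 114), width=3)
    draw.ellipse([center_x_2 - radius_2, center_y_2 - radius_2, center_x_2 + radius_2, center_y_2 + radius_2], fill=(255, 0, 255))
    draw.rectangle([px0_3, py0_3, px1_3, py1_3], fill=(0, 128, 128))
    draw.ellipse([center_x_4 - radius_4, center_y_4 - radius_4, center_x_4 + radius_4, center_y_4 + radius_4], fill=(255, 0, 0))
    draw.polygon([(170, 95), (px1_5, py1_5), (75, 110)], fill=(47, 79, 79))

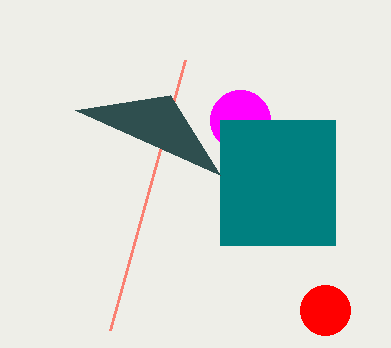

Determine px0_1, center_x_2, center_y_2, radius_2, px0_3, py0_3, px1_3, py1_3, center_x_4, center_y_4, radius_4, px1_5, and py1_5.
px0_1 = 110
center_x_2 = 240
center_y_2 = 120
radius_2 = 30
px0_3 = 220
py0_3 = 120
px1_3 = 335
py1_3 = 245
center_x_4 = 325
center_y_4 = 310
radius_4 = 25
px1_5 = 220
py1_5 = 175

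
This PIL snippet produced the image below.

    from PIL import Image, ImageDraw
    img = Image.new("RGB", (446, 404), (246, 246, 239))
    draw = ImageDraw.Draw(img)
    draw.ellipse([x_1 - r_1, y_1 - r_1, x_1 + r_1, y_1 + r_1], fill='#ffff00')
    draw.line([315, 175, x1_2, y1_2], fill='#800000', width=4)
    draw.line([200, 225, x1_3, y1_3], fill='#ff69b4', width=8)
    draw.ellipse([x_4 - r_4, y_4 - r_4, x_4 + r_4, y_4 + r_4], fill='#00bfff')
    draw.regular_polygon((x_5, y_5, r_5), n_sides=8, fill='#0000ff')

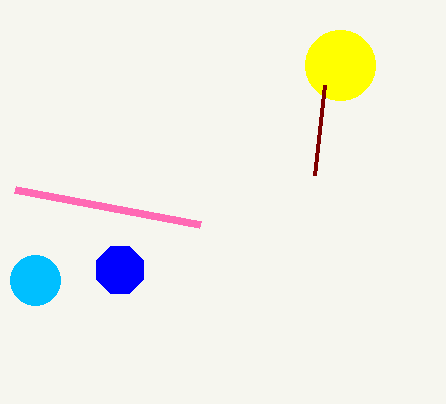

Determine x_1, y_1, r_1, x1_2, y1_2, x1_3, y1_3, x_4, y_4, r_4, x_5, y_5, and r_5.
x_1 = 340; y_1 = 65; r_1 = 35; x1_2 = 325; y1_2 = 85; x1_3 = 15; y1_3 = 190; x_4 = 35; y_4 = 280; r_4 = 25; x_5 = 120; y_5 = 270; r_5 = 25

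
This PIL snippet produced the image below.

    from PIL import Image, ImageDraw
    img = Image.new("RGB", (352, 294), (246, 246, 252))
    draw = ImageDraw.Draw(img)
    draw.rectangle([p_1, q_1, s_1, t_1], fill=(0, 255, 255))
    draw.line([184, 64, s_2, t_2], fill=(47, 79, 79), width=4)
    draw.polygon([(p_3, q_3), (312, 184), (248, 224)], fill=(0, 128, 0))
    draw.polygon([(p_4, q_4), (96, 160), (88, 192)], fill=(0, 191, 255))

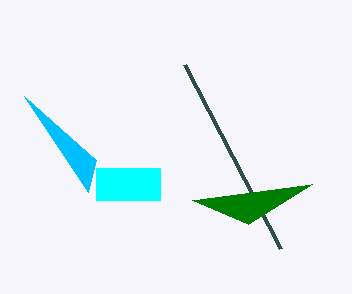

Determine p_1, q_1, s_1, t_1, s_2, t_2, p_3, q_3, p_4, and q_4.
p_1 = 96, q_1 = 168, s_1 = 160, t_1 = 200, s_2 = 280, t_2 = 248, p_3 = 192, q_3 = 200, p_4 = 24, q_4 = 96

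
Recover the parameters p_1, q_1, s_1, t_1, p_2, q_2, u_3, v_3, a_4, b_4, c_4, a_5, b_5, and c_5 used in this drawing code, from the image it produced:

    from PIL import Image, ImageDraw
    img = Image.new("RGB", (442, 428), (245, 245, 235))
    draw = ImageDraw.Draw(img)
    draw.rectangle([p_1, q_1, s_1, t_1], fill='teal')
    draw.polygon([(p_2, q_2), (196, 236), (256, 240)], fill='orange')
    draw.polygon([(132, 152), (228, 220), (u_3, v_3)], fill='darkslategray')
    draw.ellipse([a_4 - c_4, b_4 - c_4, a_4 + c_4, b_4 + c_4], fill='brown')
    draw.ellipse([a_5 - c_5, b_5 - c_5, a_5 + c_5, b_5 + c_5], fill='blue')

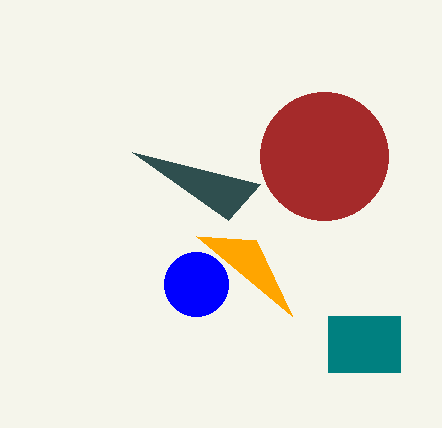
p_1 = 328; q_1 = 316; s_1 = 400; t_1 = 372; p_2 = 292; q_2 = 316; u_3 = 260; v_3 = 184; a_4 = 324; b_4 = 156; c_4 = 64; a_5 = 196; b_5 = 284; c_5 = 32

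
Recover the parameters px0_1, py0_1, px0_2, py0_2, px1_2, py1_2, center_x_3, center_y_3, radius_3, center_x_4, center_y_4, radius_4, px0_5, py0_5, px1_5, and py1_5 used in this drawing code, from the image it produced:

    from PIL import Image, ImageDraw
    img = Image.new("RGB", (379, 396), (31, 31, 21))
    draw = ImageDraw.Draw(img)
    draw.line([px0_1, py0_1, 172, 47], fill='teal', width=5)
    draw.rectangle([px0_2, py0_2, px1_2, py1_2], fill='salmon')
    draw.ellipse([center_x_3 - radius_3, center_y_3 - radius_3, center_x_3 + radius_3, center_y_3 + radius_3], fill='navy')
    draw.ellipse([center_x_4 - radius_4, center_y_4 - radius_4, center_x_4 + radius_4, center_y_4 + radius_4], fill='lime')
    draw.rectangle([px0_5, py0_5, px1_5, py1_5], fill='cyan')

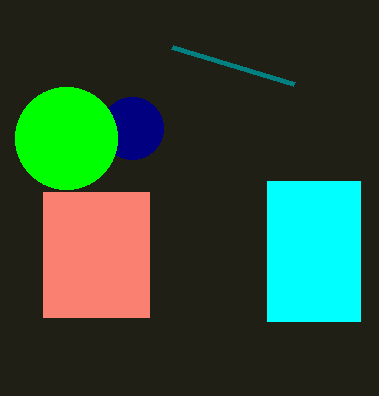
px0_1 = 294; py0_1 = 84; px0_2 = 43; py0_2 = 192; px1_2 = 149; py1_2 = 317; center_x_3 = 132; center_y_3 = 128; radius_3 = 31; center_x_4 = 66; center_y_4 = 138; radius_4 = 51; px0_5 = 267; py0_5 = 181; px1_5 = 360; py1_5 = 321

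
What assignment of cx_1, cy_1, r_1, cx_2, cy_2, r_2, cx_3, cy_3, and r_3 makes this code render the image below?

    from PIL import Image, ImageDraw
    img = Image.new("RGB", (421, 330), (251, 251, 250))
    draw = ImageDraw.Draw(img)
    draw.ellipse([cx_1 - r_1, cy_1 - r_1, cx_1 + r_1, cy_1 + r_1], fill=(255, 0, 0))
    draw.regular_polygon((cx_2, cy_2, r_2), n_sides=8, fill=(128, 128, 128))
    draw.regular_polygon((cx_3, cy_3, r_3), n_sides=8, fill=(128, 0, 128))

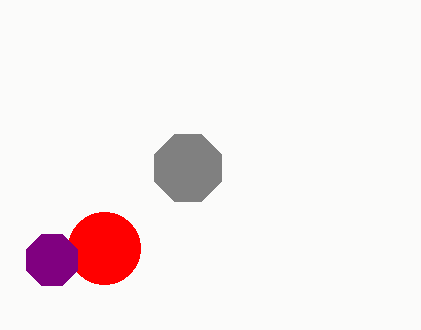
cx_1 = 104, cy_1 = 248, r_1 = 36, cx_2 = 188, cy_2 = 168, r_2 = 36, cx_3 = 52, cy_3 = 260, r_3 = 28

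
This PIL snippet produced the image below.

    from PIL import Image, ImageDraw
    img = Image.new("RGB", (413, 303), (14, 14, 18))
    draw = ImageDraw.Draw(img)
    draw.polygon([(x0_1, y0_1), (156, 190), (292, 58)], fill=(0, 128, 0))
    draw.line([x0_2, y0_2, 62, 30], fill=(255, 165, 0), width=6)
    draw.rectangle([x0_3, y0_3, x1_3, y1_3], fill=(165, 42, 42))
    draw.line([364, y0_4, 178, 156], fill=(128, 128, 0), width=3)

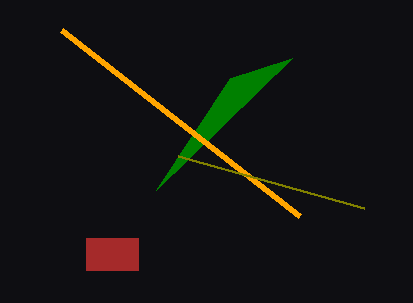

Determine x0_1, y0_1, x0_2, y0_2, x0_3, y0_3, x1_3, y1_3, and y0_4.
x0_1 = 230, y0_1 = 78, x0_2 = 300, y0_2 = 216, x0_3 = 86, y0_3 = 238, x1_3 = 138, y1_3 = 270, y0_4 = 208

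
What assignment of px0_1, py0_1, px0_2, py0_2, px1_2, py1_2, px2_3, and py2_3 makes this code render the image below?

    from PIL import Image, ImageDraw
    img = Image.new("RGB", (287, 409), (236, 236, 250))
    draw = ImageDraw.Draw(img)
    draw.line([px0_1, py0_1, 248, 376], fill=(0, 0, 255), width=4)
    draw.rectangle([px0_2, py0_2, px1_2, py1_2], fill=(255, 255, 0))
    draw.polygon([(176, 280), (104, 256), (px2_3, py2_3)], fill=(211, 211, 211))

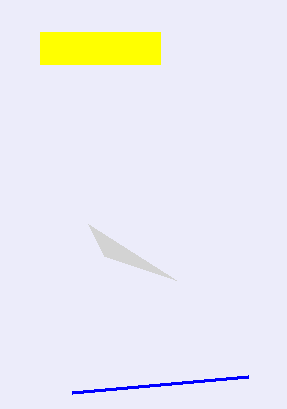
px0_1 = 72; py0_1 = 392; px0_2 = 40; py0_2 = 32; px1_2 = 160; py1_2 = 64; px2_3 = 88; py2_3 = 224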